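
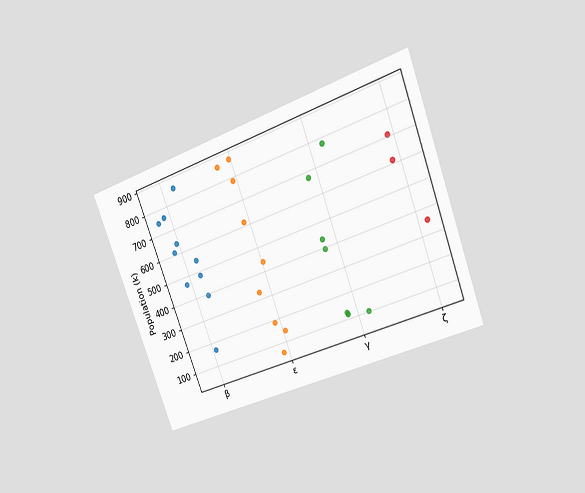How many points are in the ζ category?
The chart is tilted about 20° counter-clockwise and viewed at a slight angle. Counting the markers in the ζ column gives 3.

3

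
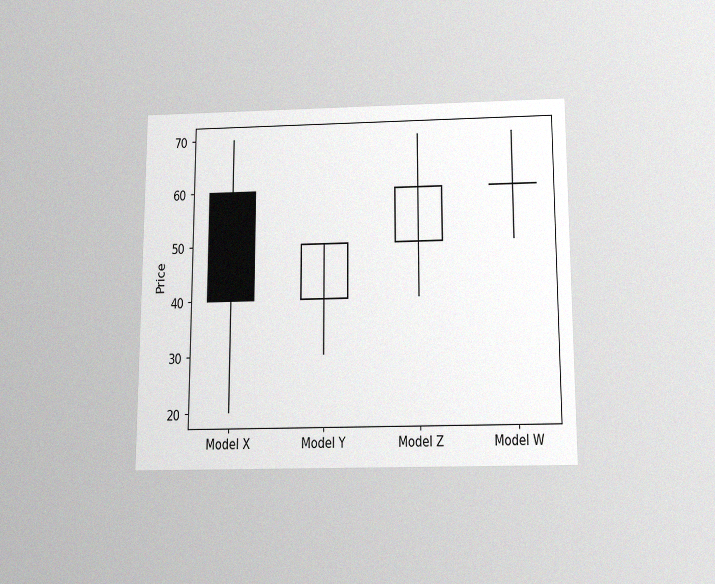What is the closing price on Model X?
40

The chart is viewed slightly from below, with some photo noise. The Model X candle closes at 40.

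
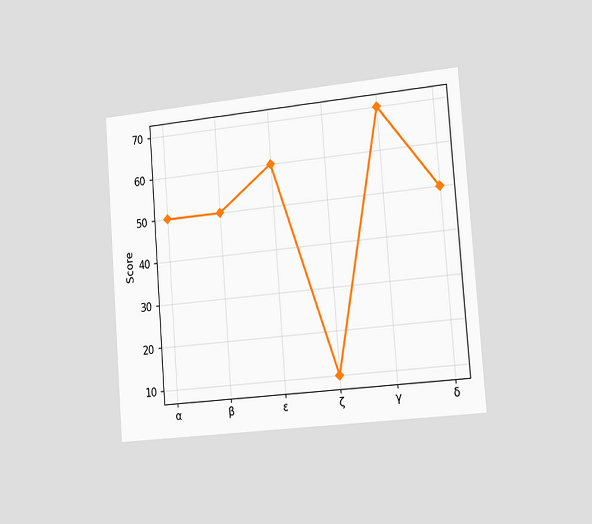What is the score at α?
50

The chart is tilted about 4° counter-clockwise and viewed slightly from the right. At α, the line is at 50.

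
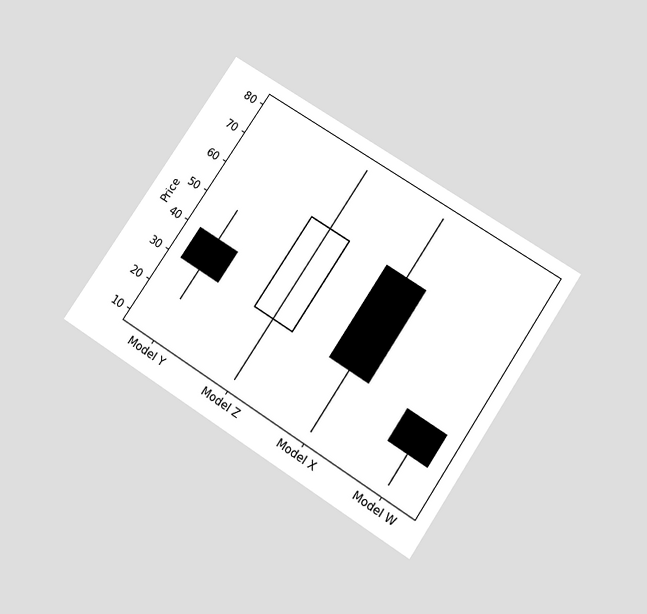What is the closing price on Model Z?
60

The chart is tilted about 33° clockwise and viewed slightly from below. The Model Z candle closes at 60.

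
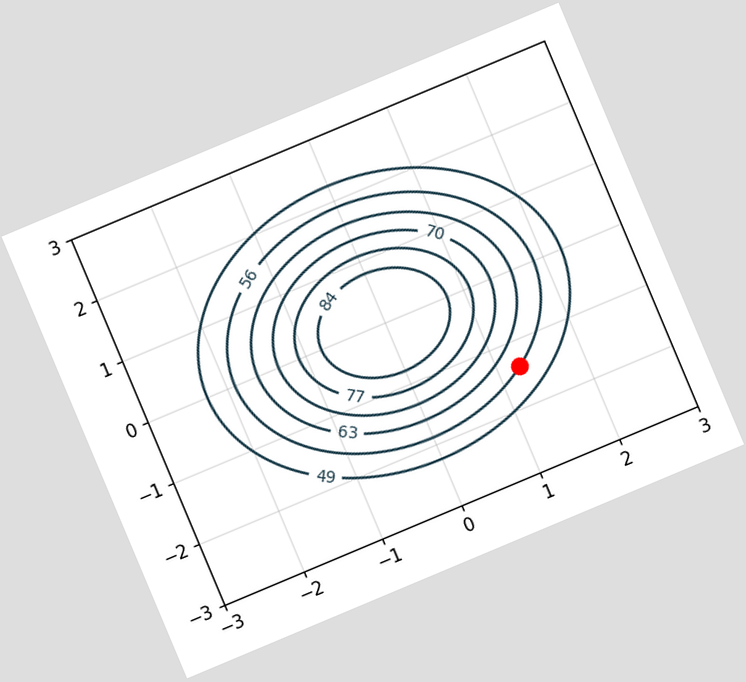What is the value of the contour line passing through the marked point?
56

The chart is tilted about 23° counter-clockwise. The marked point sits on the contour labelled 56.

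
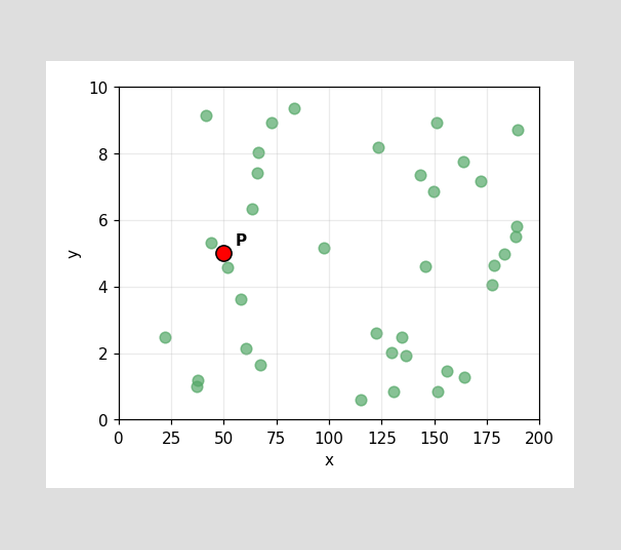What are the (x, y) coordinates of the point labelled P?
(50, 5)

Following the gridlines from P to each axis, P sits at (50, 5).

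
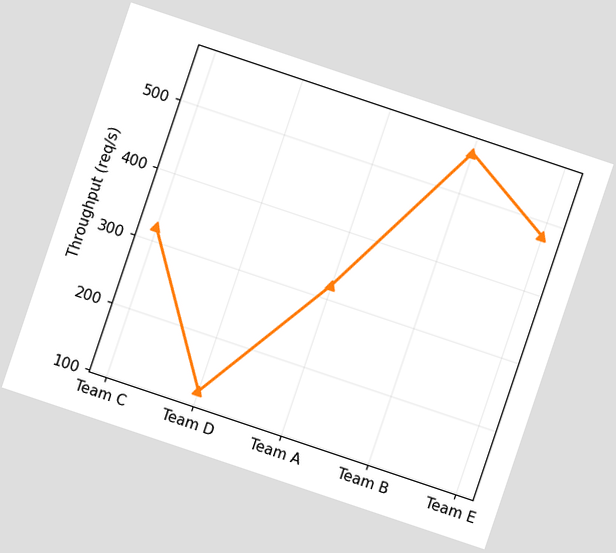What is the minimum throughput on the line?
The chart is tilted about 19° clockwise. The lowest point is at Team D, and reading across to the y-axis gives 120req/s.

120req/s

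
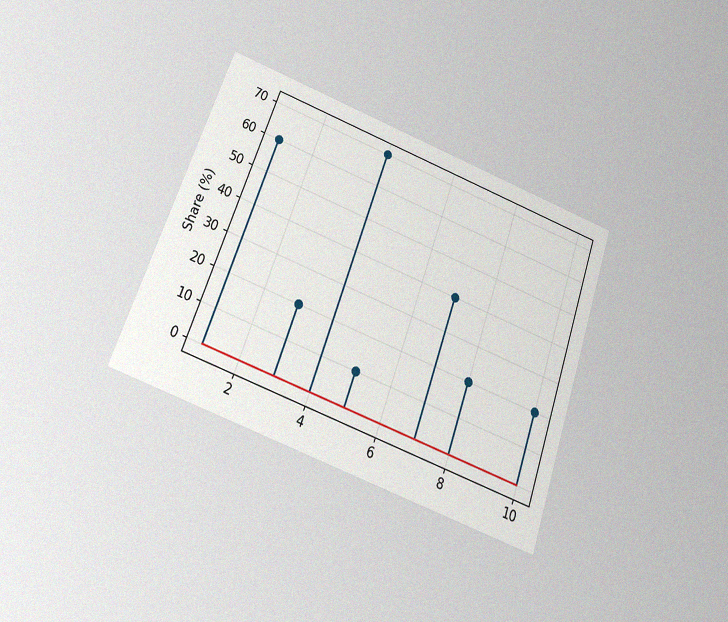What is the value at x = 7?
40%

The chart is tilted about 20° clockwise and viewed slightly from below, with some photo noise. The stem at x=7 reaches 40%.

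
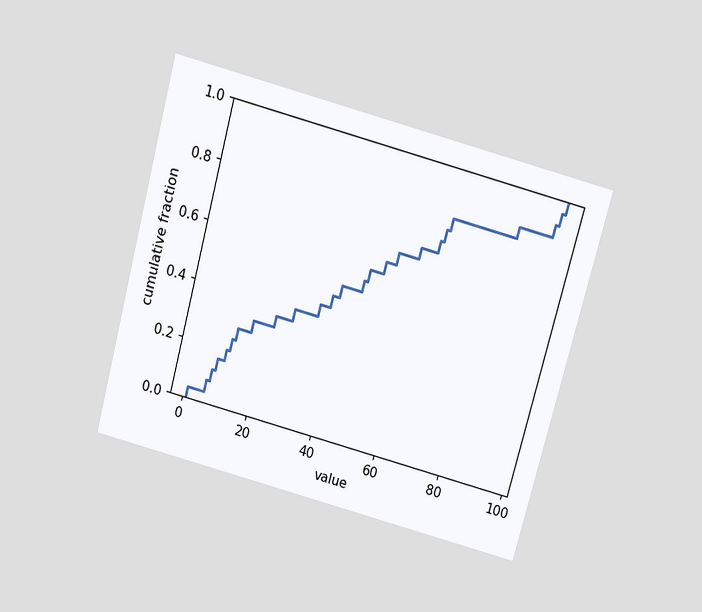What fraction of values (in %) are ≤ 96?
The chart is tilted about 15° clockwise and viewed slightly from above. At x=96 the ECDF step is at 96%.

96%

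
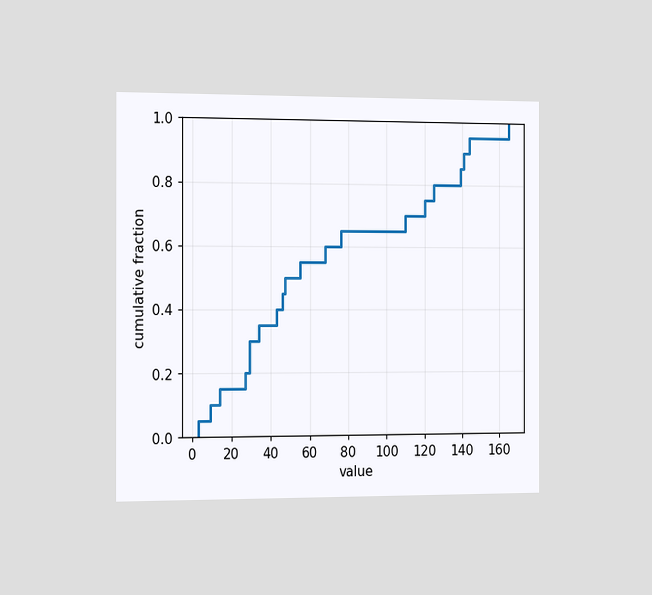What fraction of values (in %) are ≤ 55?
55%

The chart is viewed slightly from the left. At x=55 the ECDF step is at 55%.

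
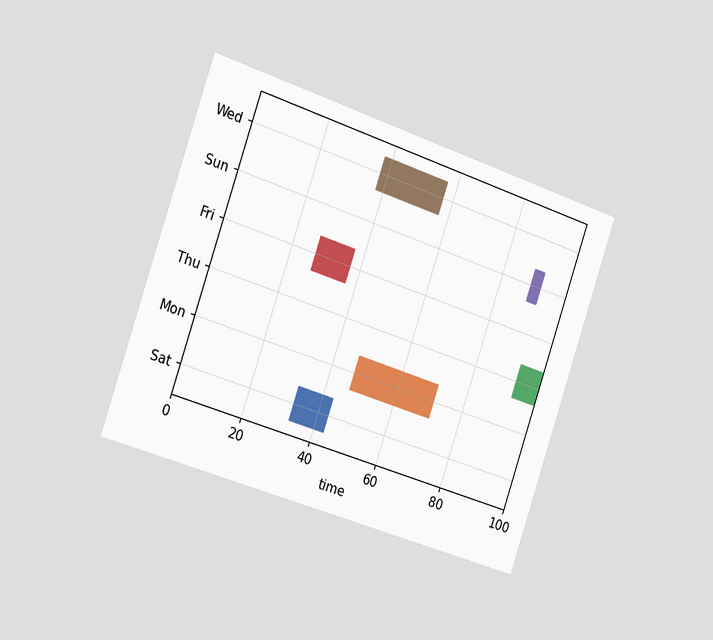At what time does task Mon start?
The chart is tilted about 19° clockwise and viewed slightly from the left. The Mon bar begins at t=47.

47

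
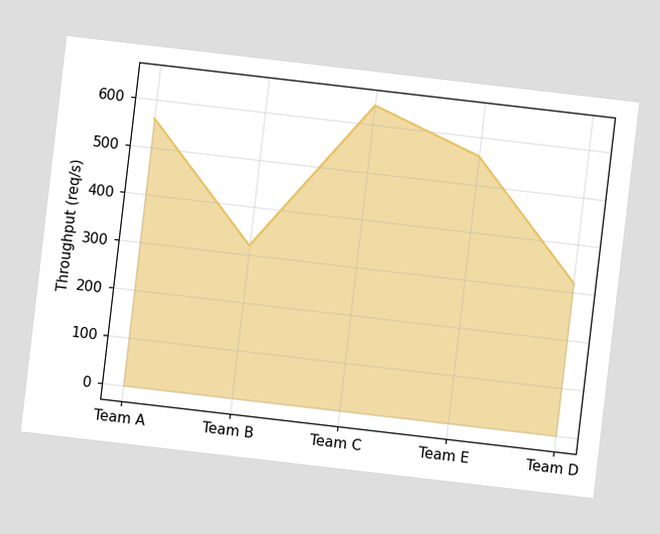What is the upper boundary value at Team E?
The chart is tilted about 7° clockwise. At Team E the upper boundary is at 560req/s.

560req/s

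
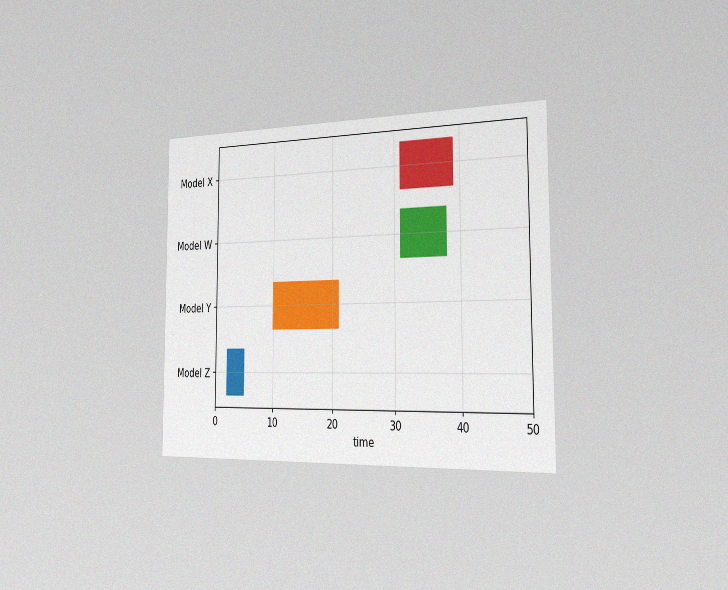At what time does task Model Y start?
The chart is viewed slightly from the right, with some photo noise. The Model Y bar begins at t=10.

10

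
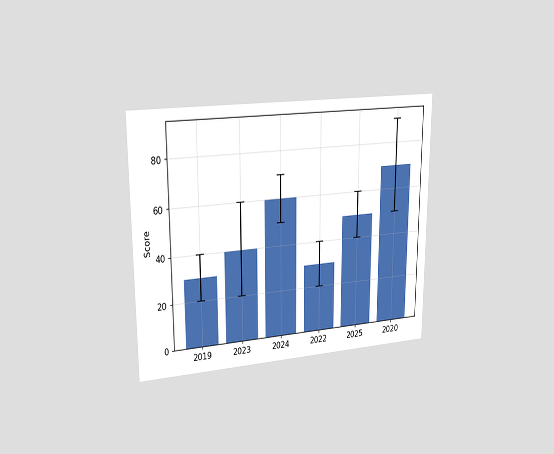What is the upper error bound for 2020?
The chart is viewed slightly from the left. The 2020 bar's upper whisker reaches 90.

90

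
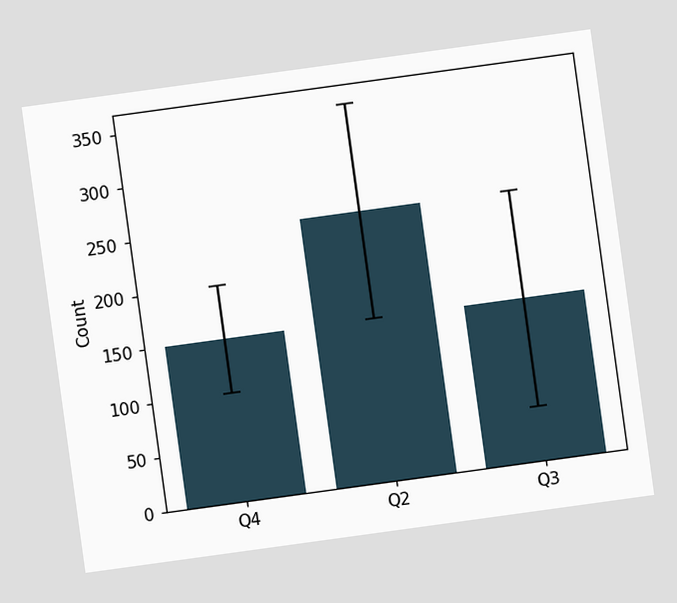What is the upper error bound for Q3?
The chart is tilted about 8° counter-clockwise. The Q3 bar's upper whisker reaches 250.

250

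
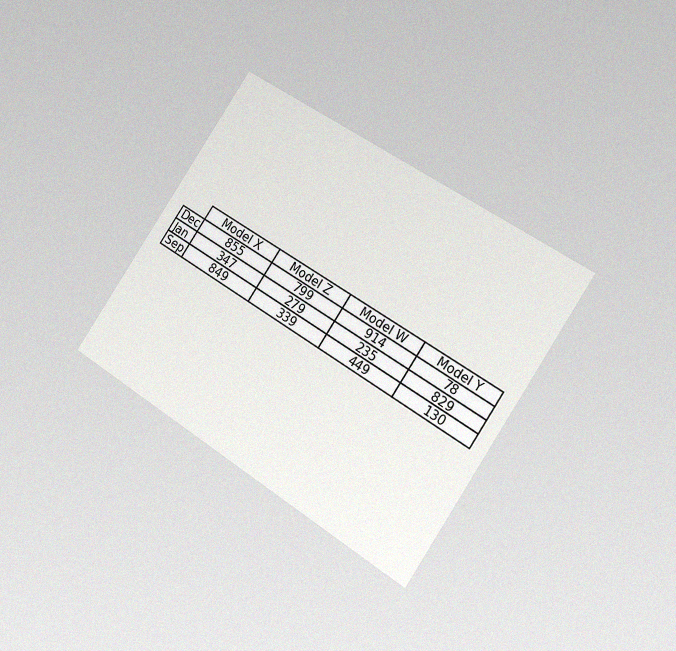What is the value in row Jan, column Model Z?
279

The chart is tilted about 33° clockwise and viewed slightly from the right, with some photo noise. The (Jan, Model Z) cell reads 279.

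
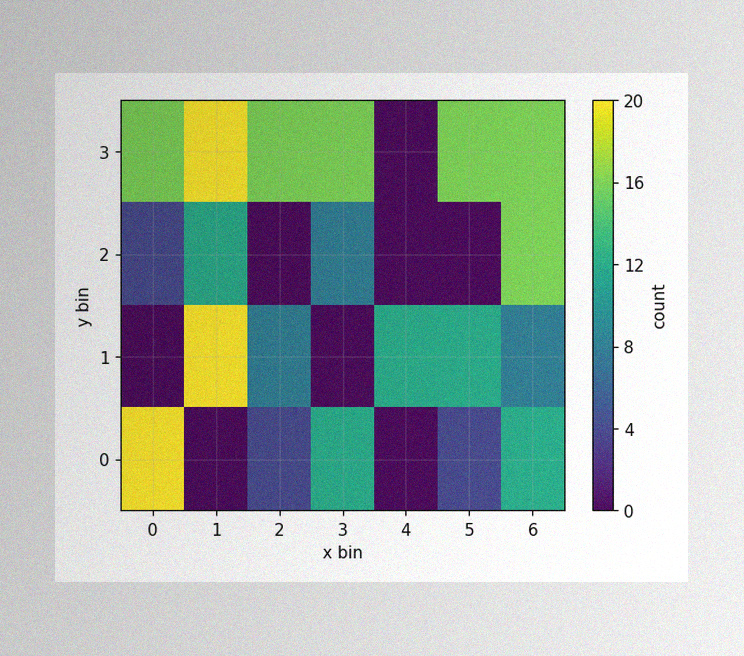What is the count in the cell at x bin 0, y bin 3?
The image has some photo noise and uneven lighting. Matching the cell (0, 3) against the colorbar gives 16.

16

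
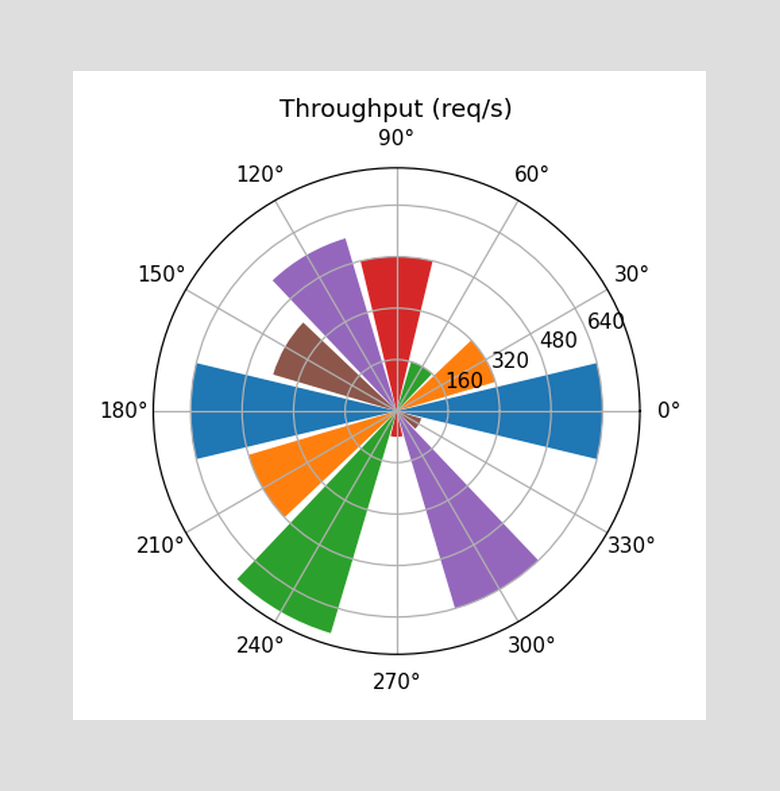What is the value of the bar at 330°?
The bar at 330° reaches 80req/s on the radial axis.

80req/s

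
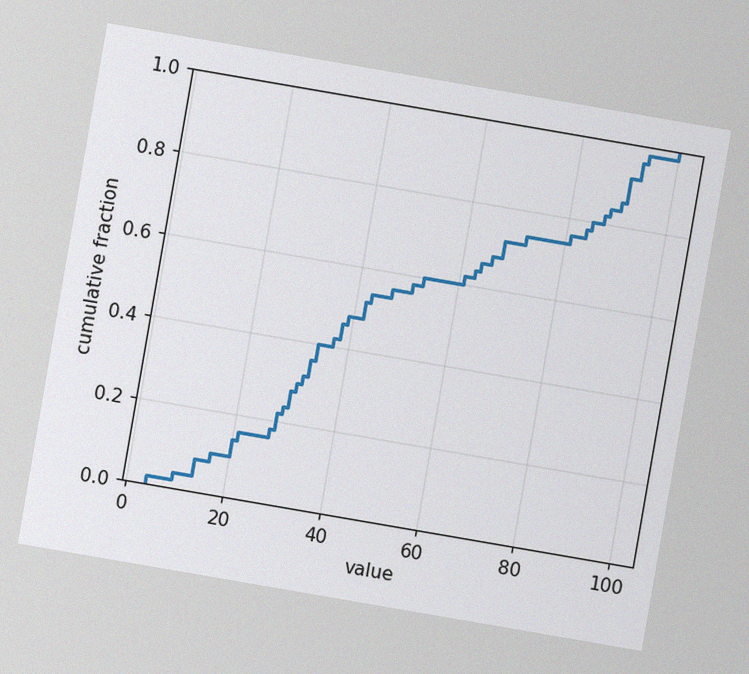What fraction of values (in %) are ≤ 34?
40%

The chart is tilted about 10° clockwise, with some photo noise. At x=34 the ECDF step is at 40%.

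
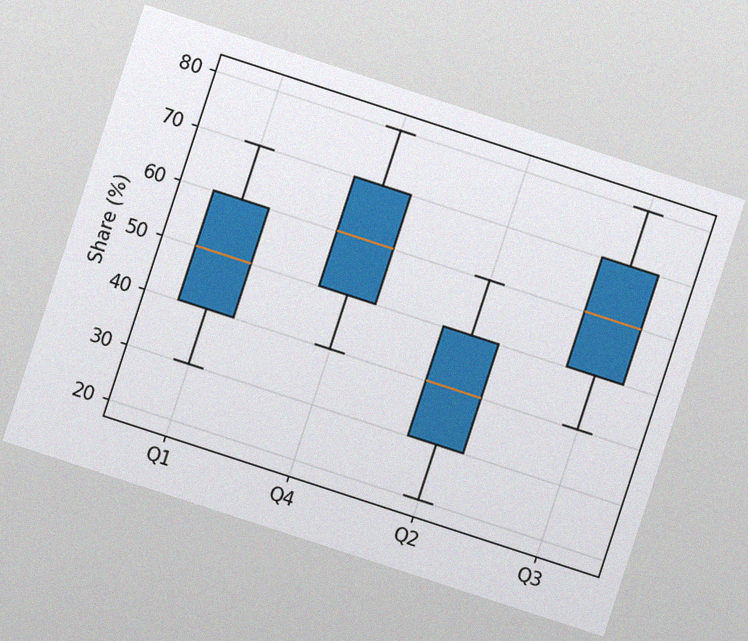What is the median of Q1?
The chart is tilted about 18° clockwise, with some photo noise. The median line in the Q1 box sits at 50%.

50%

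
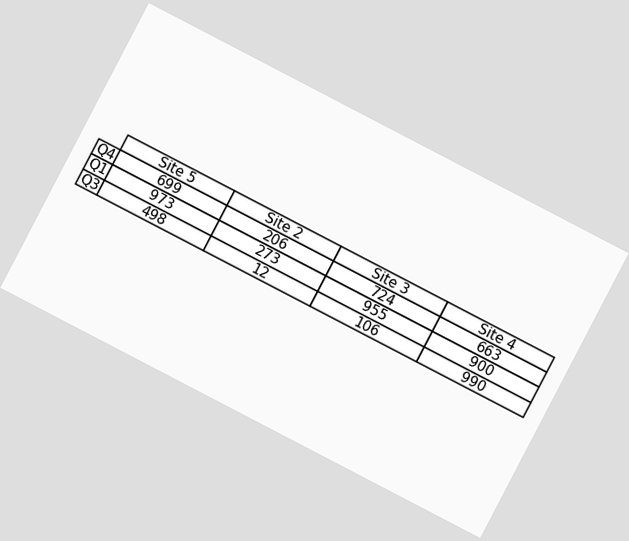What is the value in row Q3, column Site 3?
106

The chart is tilted about 28° clockwise. The (Q3, Site 3) cell reads 106.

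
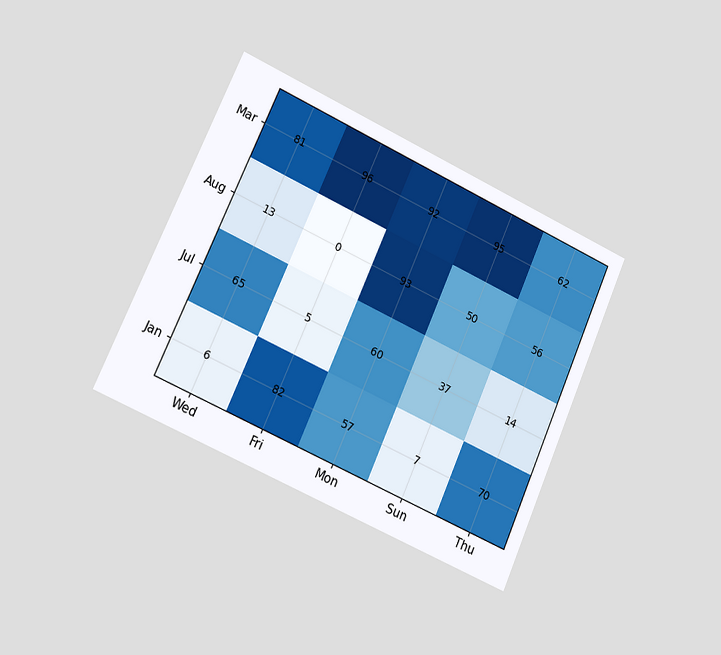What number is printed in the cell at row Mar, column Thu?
The chart is tilted about 24° clockwise and viewed slightly from the left. The (Mar, Thu) cell reads 62.

62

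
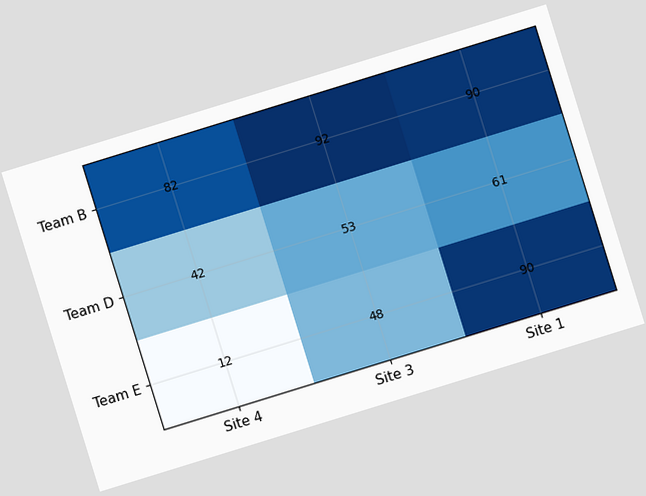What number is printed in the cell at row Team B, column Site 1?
90

The chart is tilted about 17° counter-clockwise. The (Team B, Site 1) cell reads 90.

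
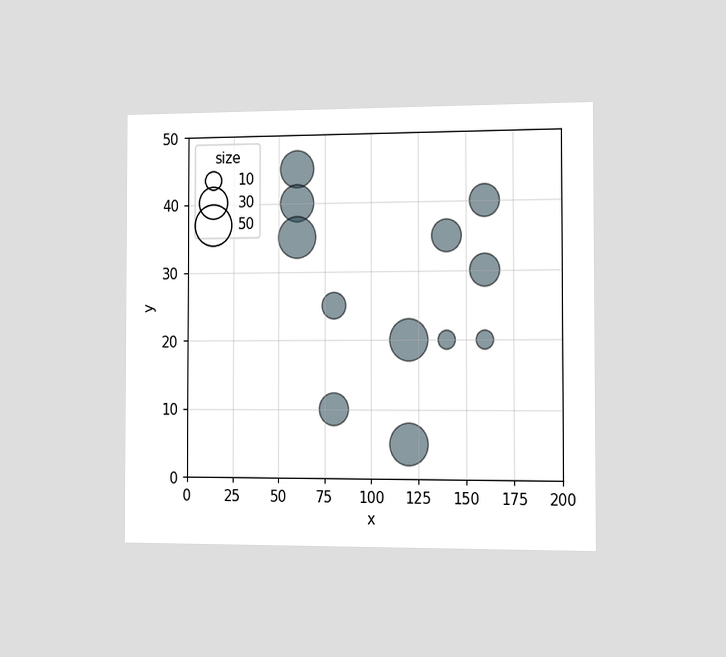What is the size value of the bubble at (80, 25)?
The chart is viewed slightly from the right. Matching the bubble at (80, 25) against the size legend gives 20.

20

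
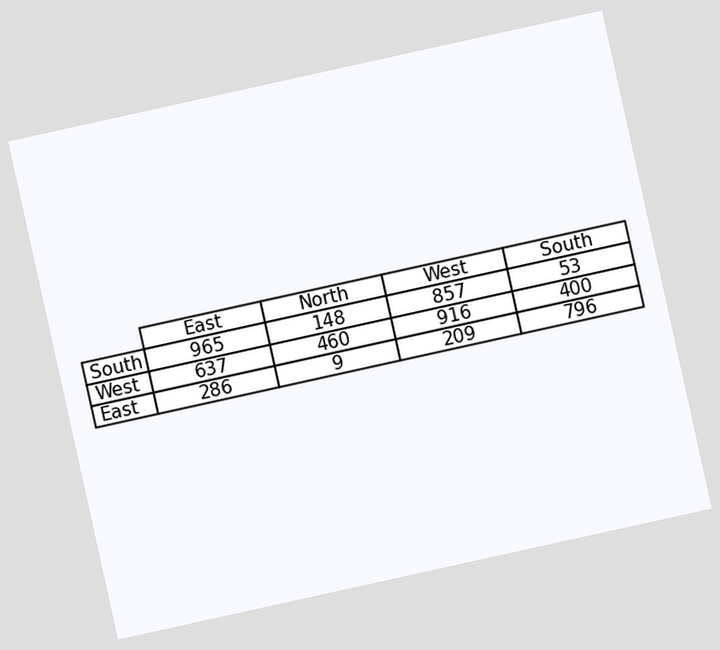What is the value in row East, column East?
The chart is tilted about 12° counter-clockwise. The (East, East) cell reads 286.

286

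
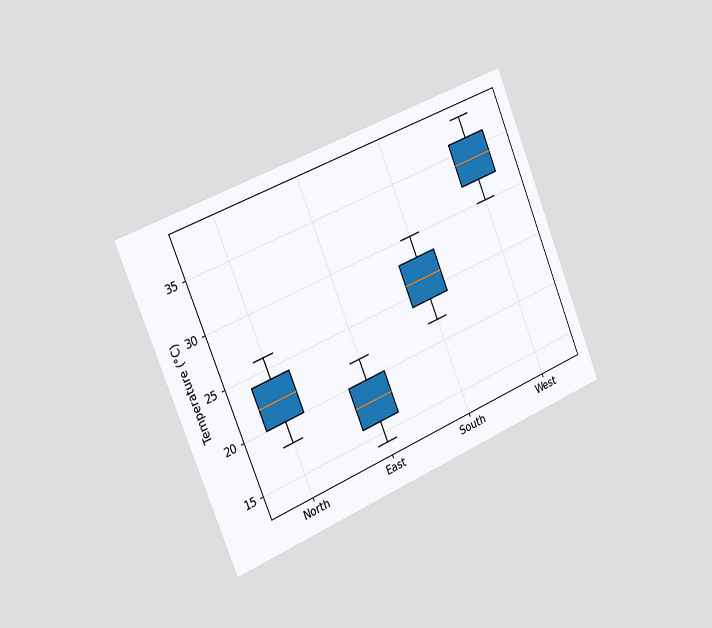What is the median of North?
22°C

The chart is tilted about 22° counter-clockwise and viewed slightly from the left. The median line in the North box sits at 22°C.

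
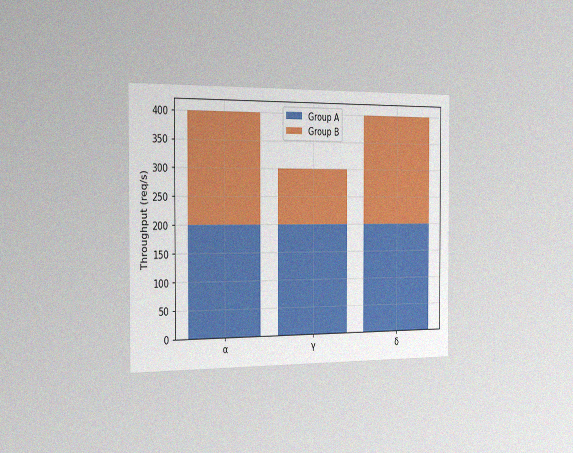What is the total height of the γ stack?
300req/s

The chart is viewed slightly from the left, with some photo noise. The γ stack's top reaches 300req/s on the y-axis.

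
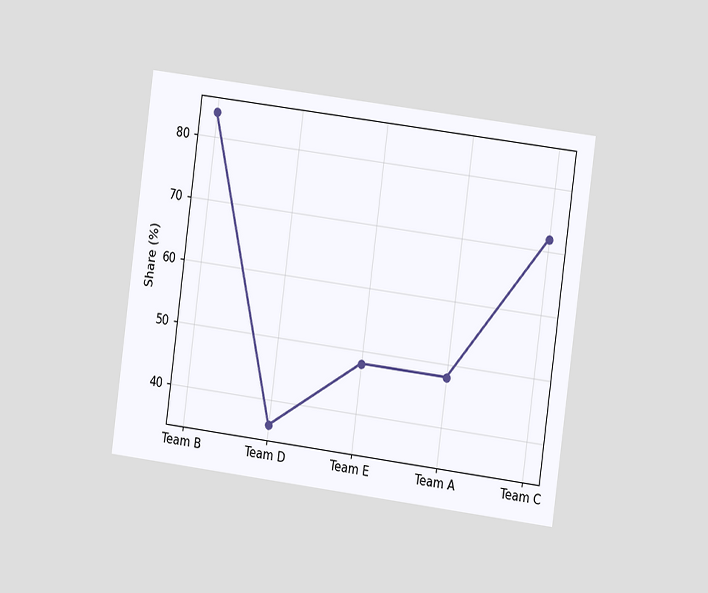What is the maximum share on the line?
The chart is tilted about 8° clockwise and viewed slightly from the right. The highest point is at Team B, and reading across to the y-axis gives 84%.

84%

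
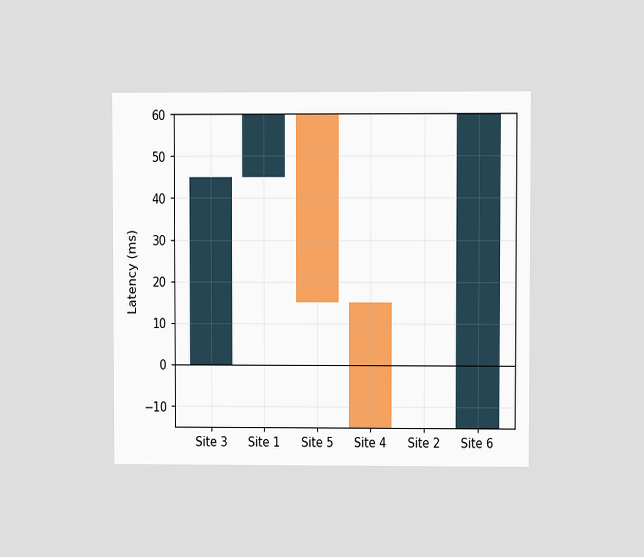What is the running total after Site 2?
The chart is viewed at a slight angle. After Site 2 the running total reaches -15ms.

-15ms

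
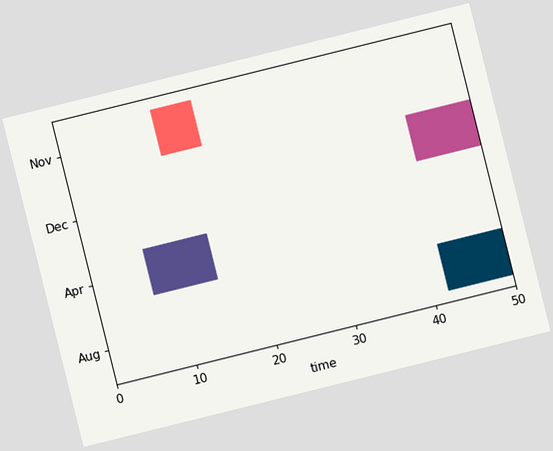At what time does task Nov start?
The chart is tilted about 14° counter-clockwise. The Nov bar begins at t=12.

12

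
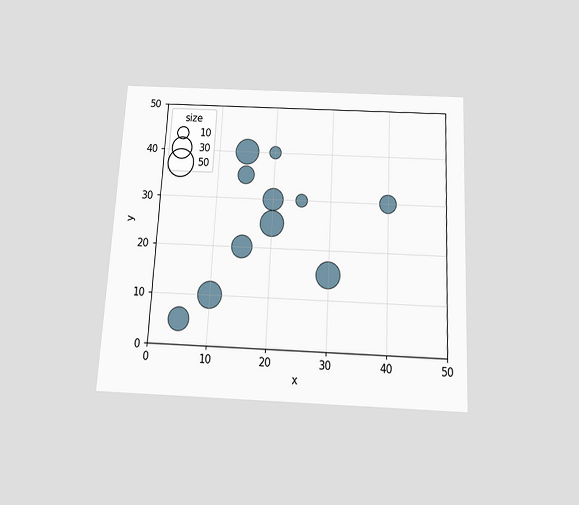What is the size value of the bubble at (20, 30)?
30

The chart is tilted about 3° clockwise and viewed slightly from below. Matching the bubble at (20, 30) against the size legend gives 30.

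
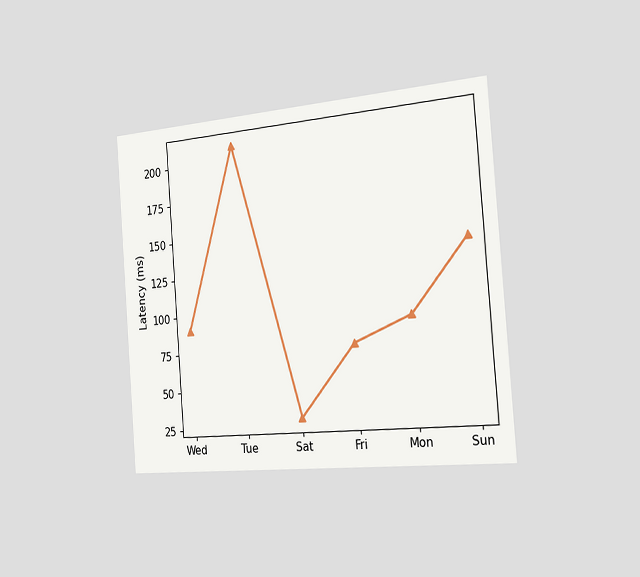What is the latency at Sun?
135ms

The chart is tilted about 4° counter-clockwise and viewed slightly from the right. At Sun, the line is at 135ms.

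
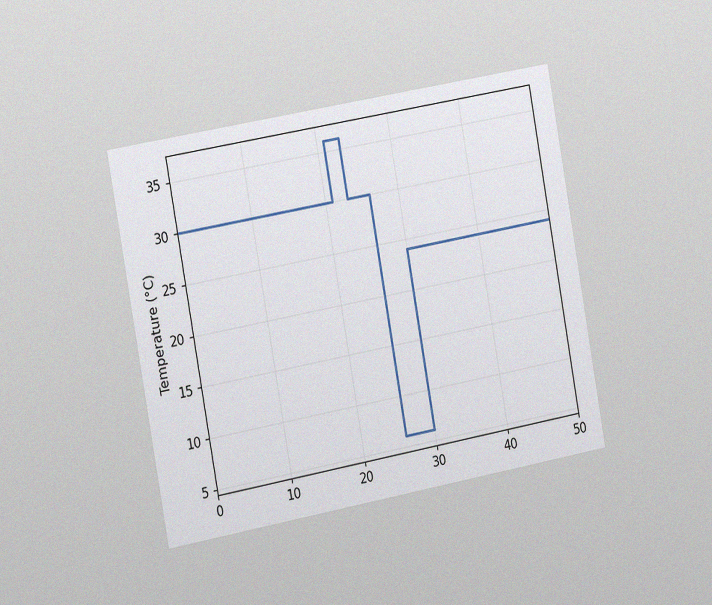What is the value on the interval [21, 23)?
36°C

The chart is tilted about 10° counter-clockwise and viewed slightly from the left, with some photo noise. On [21, 23) the step sits at 36°C.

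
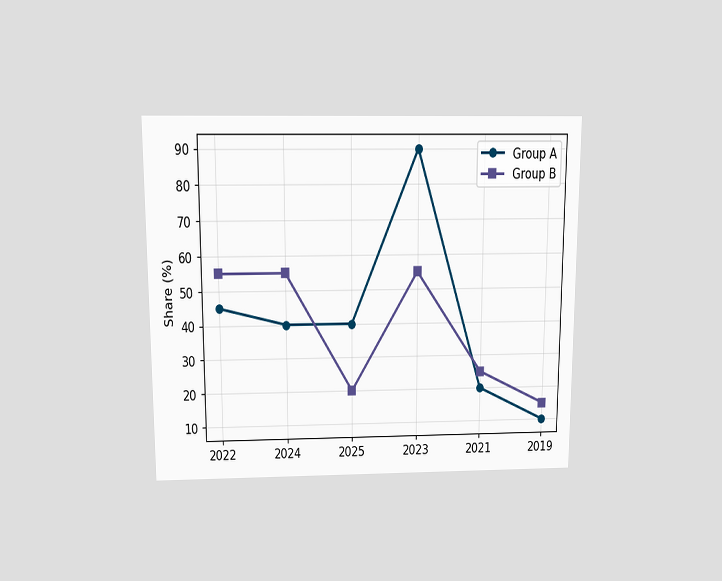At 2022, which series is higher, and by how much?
Group B, by 10%

The chart is viewed slightly from above. At 2022, Group B sits above the other line by 10%.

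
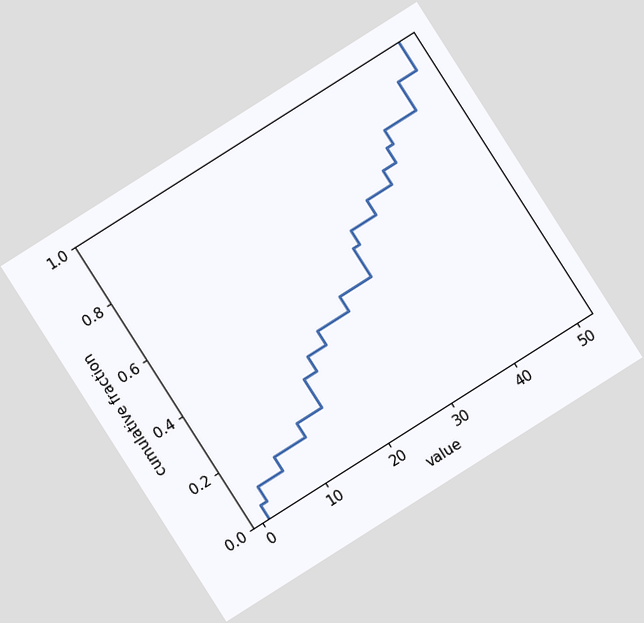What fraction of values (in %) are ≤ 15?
The chart is tilted about 32° counter-clockwise. At x=15 the ECDF step is at 30%.

30%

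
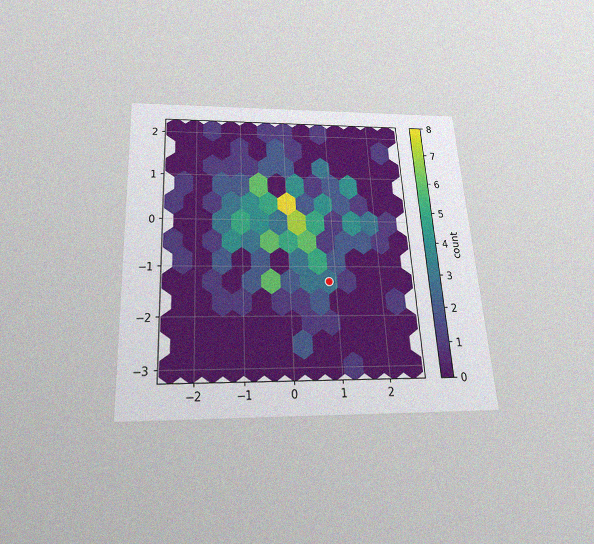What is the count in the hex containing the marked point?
The chart is tilted about 3° counter-clockwise and viewed slightly from below, with some photo noise. The marked hex reads 3 on the colorbar.

3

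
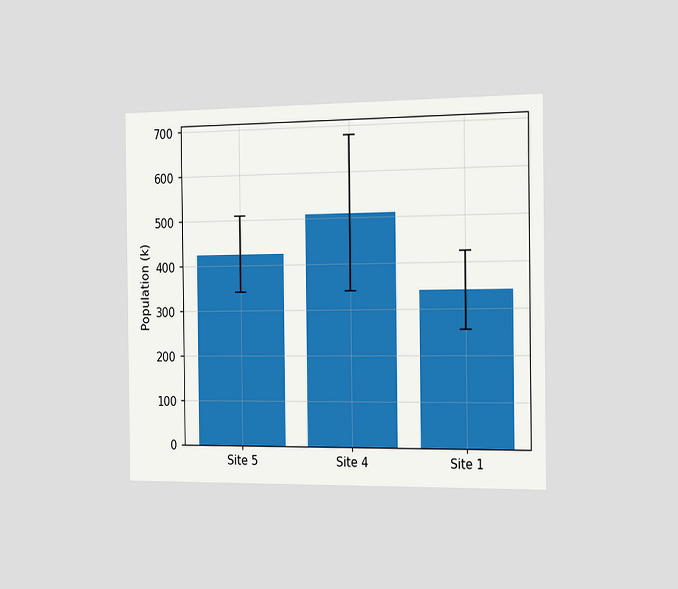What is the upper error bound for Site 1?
425k

The chart is viewed slightly from the right. The Site 1 bar's upper whisker reaches 425k.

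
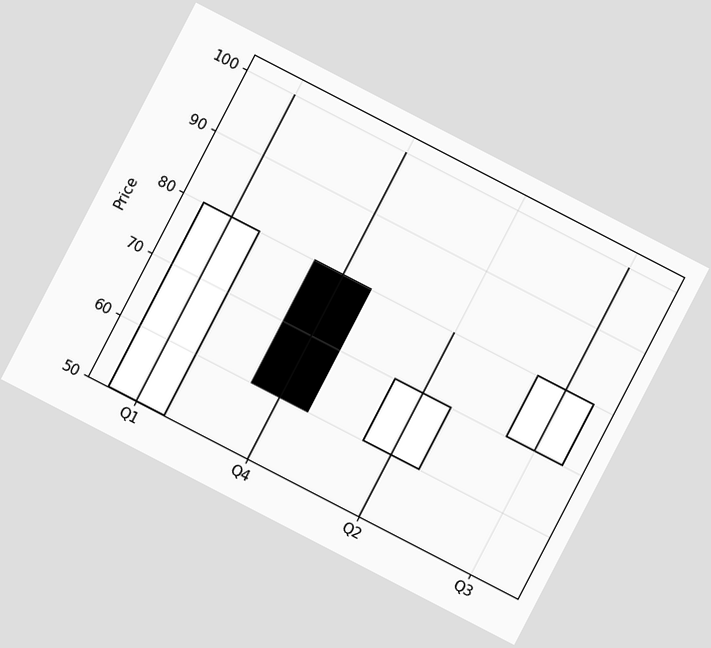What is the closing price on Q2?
The chart is tilted about 27° clockwise. The Q2 candle closes at 70.

70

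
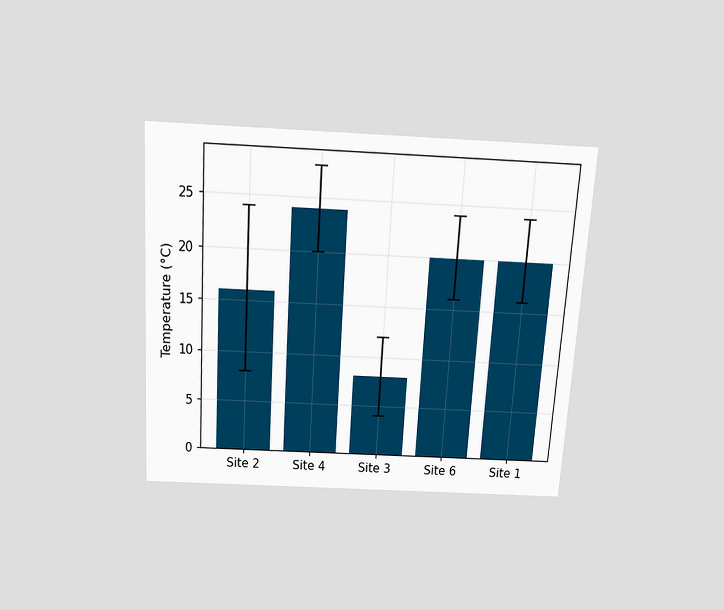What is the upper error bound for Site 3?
The chart is tilted about 4° clockwise and viewed slightly from above. The Site 3 bar's upper whisker reaches 12°C.

12°C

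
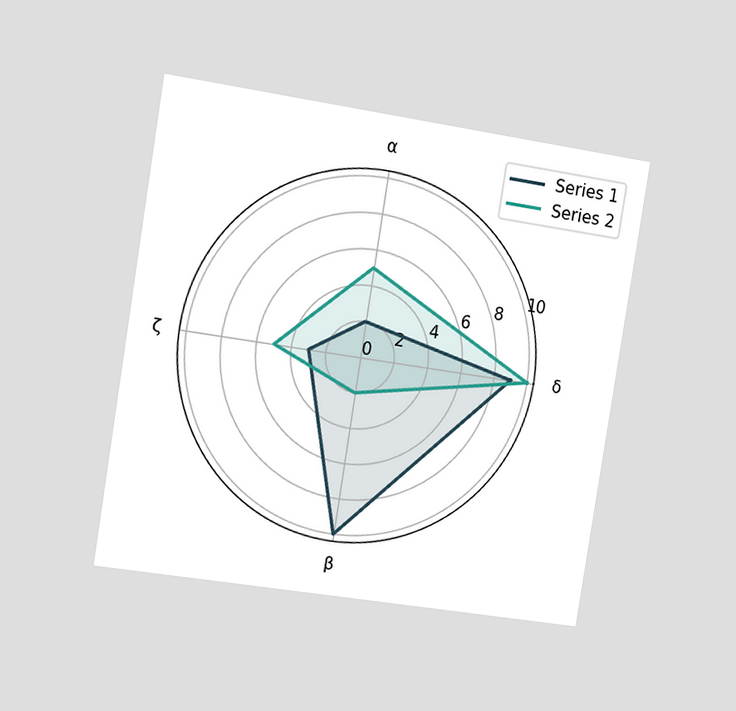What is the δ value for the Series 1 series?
The chart is tilted about 9° clockwise and viewed slightly from the left. On the δ axis, Series 1 reaches 9.

9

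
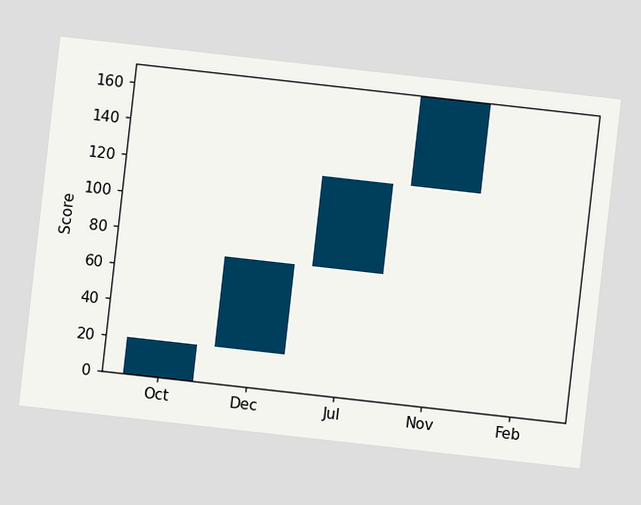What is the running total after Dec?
70

The chart is tilted about 6° clockwise. After Dec the running total reaches 70.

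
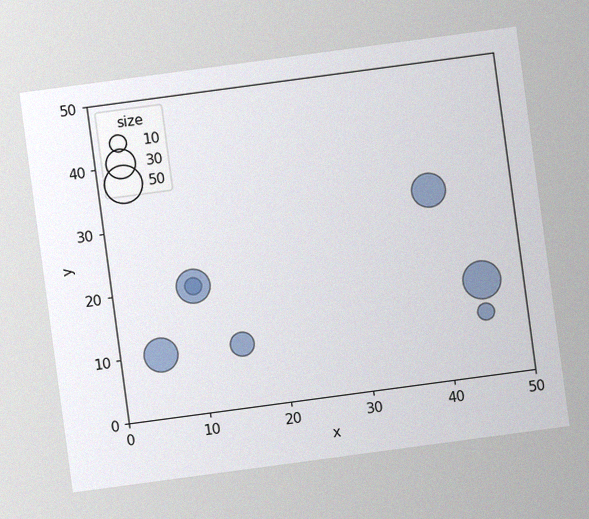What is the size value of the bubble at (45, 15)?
The chart is tilted about 8° counter-clockwise, with some photo noise. Matching the bubble at (45, 15) against the size legend gives 50.

50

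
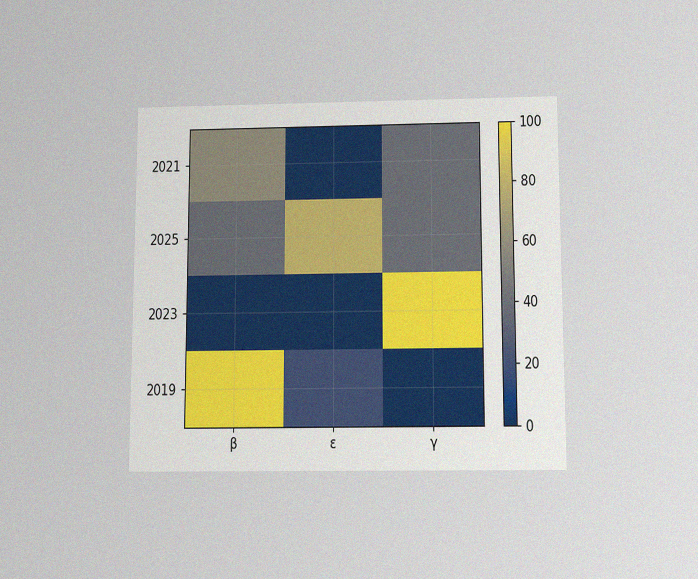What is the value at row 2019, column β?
100

The chart is viewed slightly from below, with some photo noise. Matching cell (2019, β) against the colorbar gives 100.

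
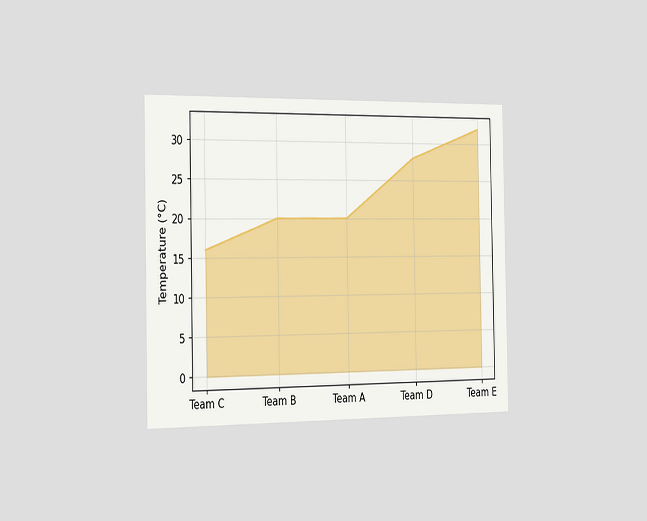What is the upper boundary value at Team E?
32°C

The chart is viewed slightly from the left. At Team E the upper boundary is at 32°C.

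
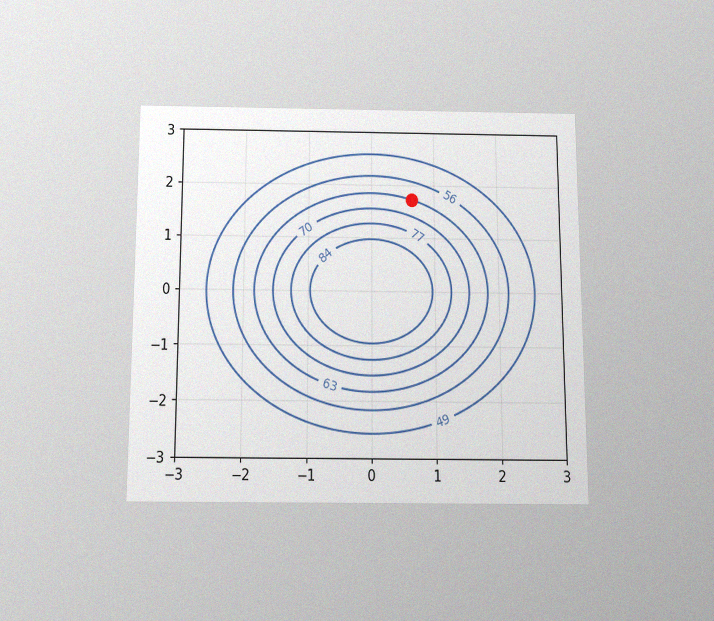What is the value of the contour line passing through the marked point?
63

The chart is viewed slightly from below, with some photo noise. The marked point sits on the contour labelled 63.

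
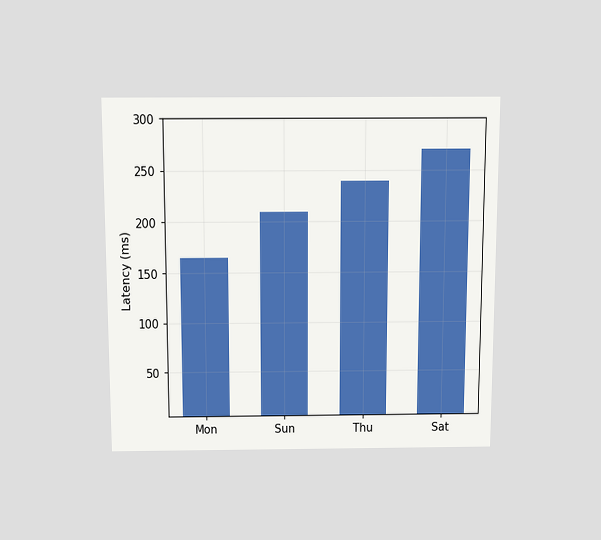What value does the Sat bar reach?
The chart is viewed slightly from above. Reading along the chart's y-axis, the Sat bar reaches 270ms.

270ms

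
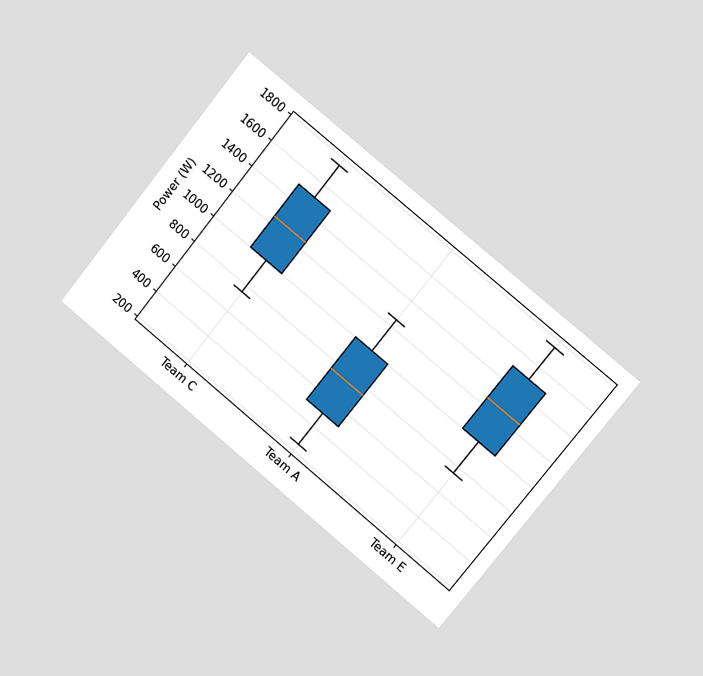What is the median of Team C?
1250W

The chart is tilted about 39° clockwise and viewed at a slight angle. The median line in the Team C box sits at 1250W.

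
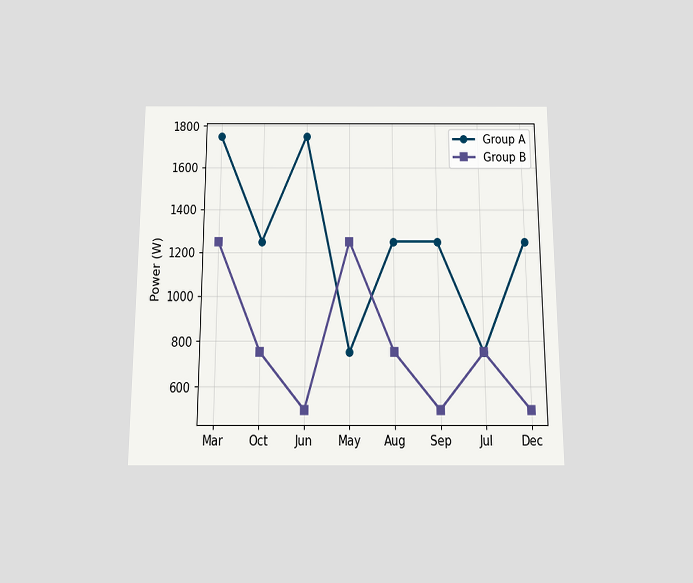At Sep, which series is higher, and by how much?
Group A, by 750W

The chart is viewed slightly from below. At Sep, Group A sits above the other line by 750W.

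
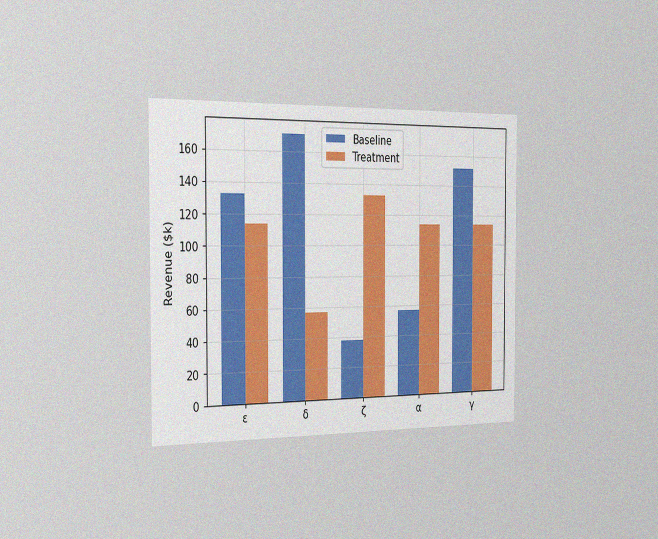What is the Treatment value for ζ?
The chart is viewed slightly from the left, with some photo noise. The Treatment bar at ζ reaches $133k on the y-axis.

$133k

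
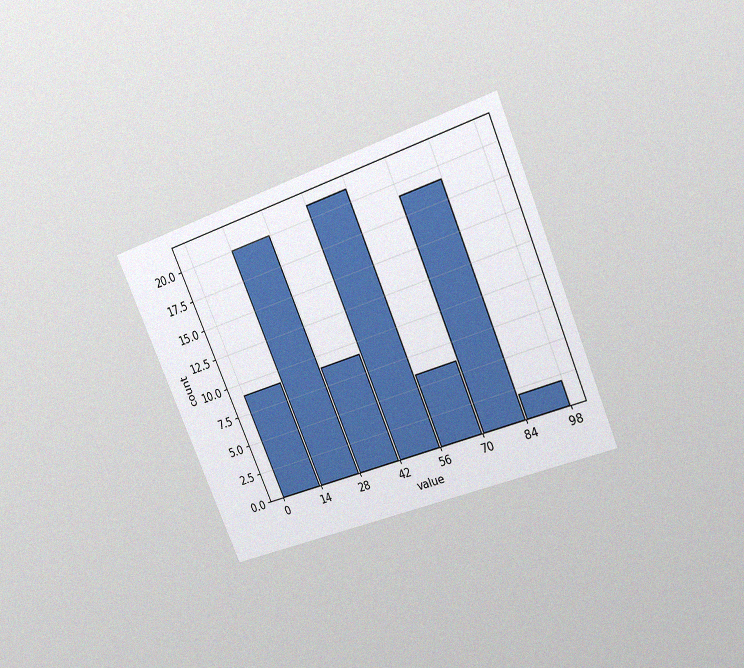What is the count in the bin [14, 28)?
The chart is tilted about 23° counter-clockwise and viewed at a slight angle, with some photo noise. The [14, 28) bin has height 20.

20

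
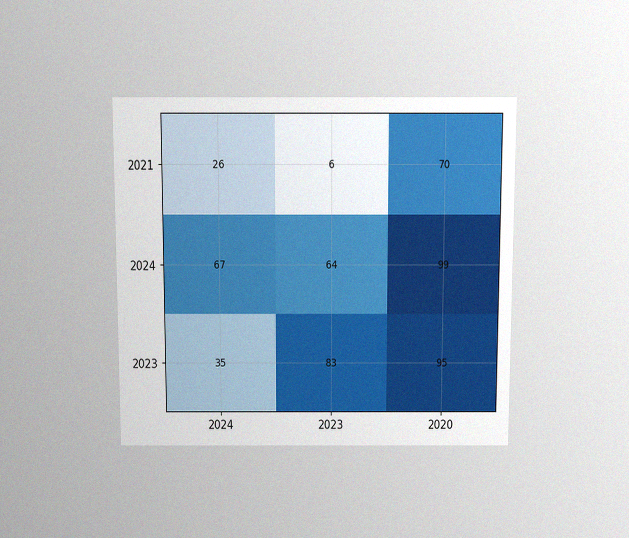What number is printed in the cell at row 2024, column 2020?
99

The chart is viewed slightly from above, with some photo noise. The (2024, 2020) cell reads 99.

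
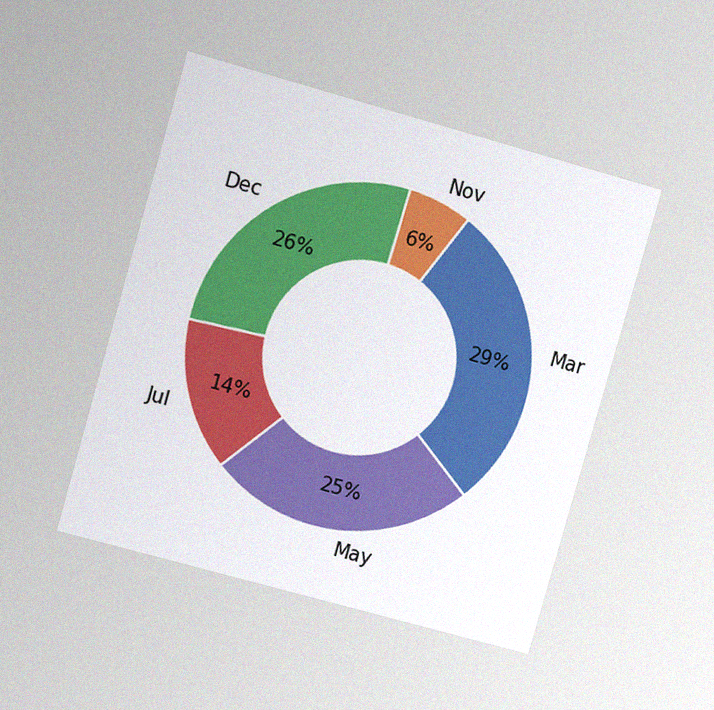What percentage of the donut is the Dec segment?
26%

The chart is tilted about 16° clockwise and viewed at a slight angle, with some photo noise. The Dec segment takes up 26% of the ring.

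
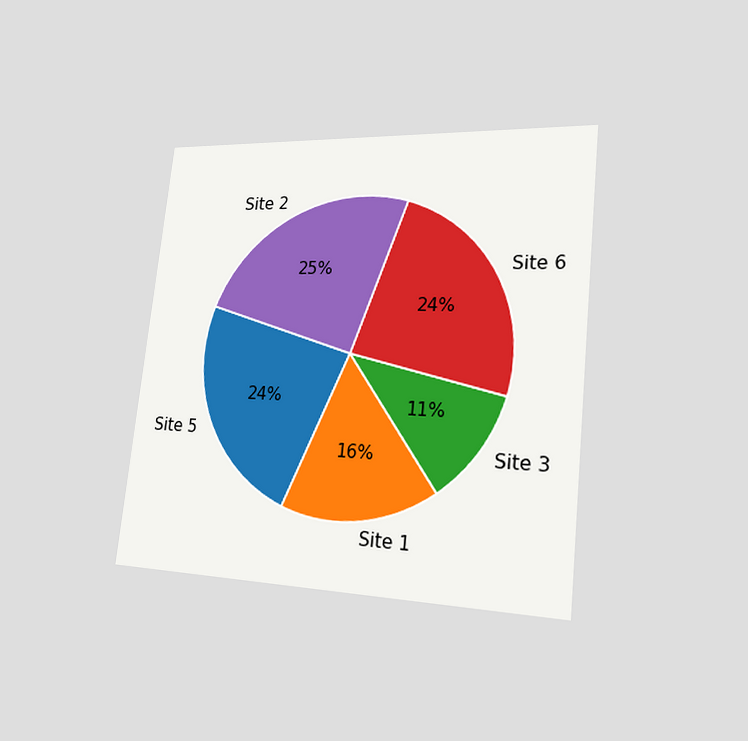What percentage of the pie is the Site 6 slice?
The chart is tilted about 6° clockwise and viewed slightly from the right. The Site 6 slice takes up 24% of the pie.

24%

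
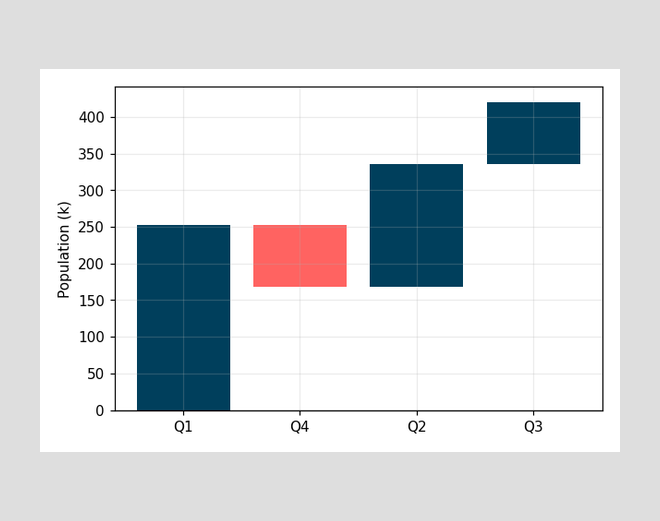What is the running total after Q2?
After Q2 the running total reaches 336k.

336k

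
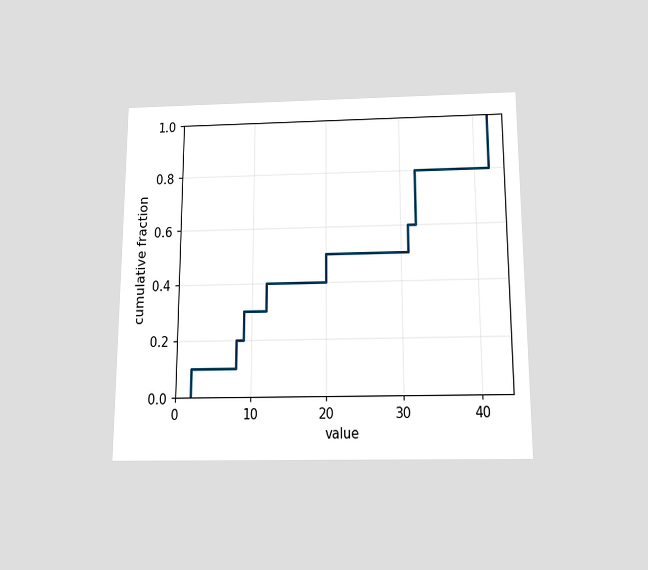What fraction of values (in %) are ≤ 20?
The chart is viewed slightly from below. At x=20 the ECDF step is at 50%.

50%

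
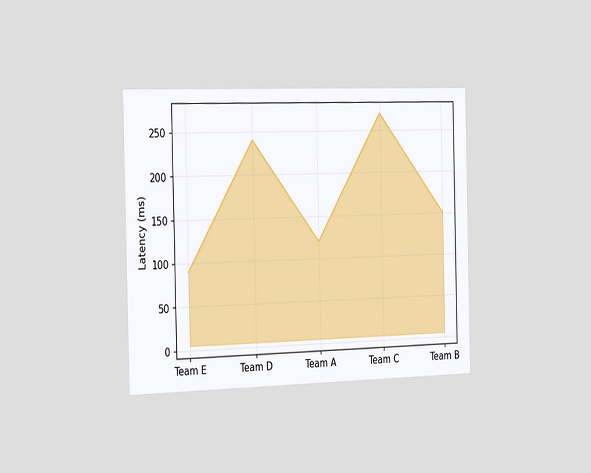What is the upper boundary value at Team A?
120ms

The chart is viewed slightly from the left. At Team A the upper boundary is at 120ms.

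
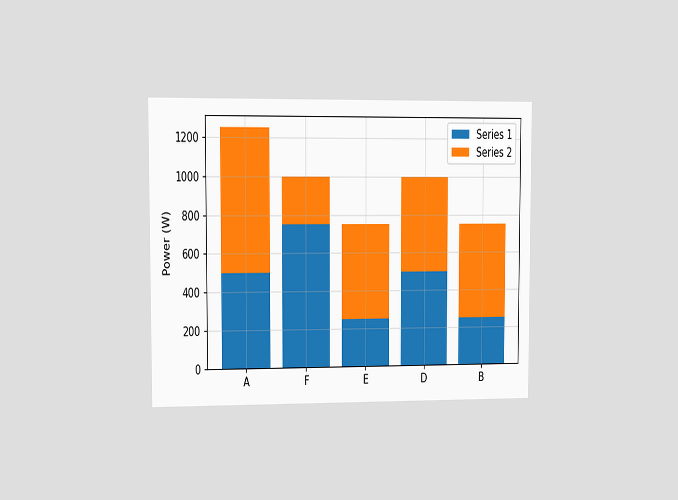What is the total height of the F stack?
1000W

The chart is viewed at a slight angle. The F stack's top reaches 1000W on the y-axis.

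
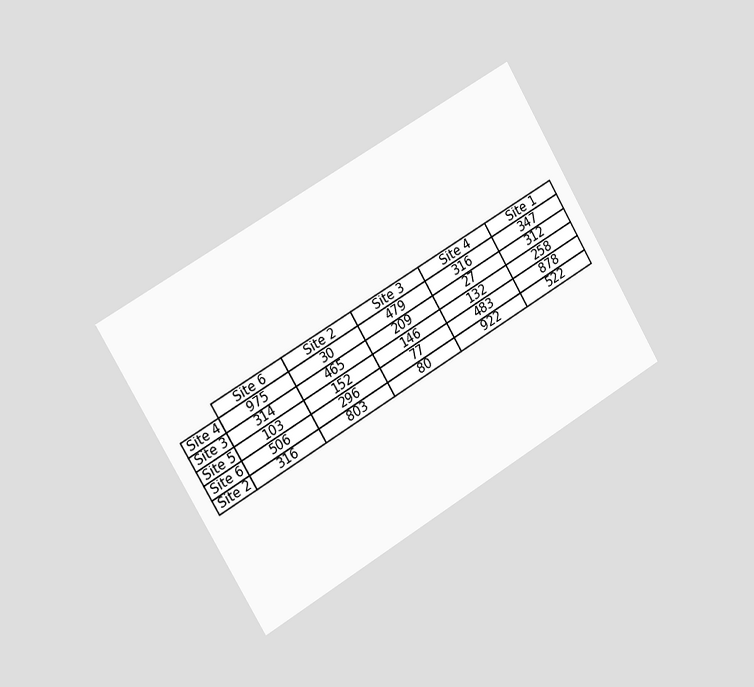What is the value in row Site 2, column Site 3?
80

The chart is tilted about 31° counter-clockwise and viewed slightly from the left. The (Site 2, Site 3) cell reads 80.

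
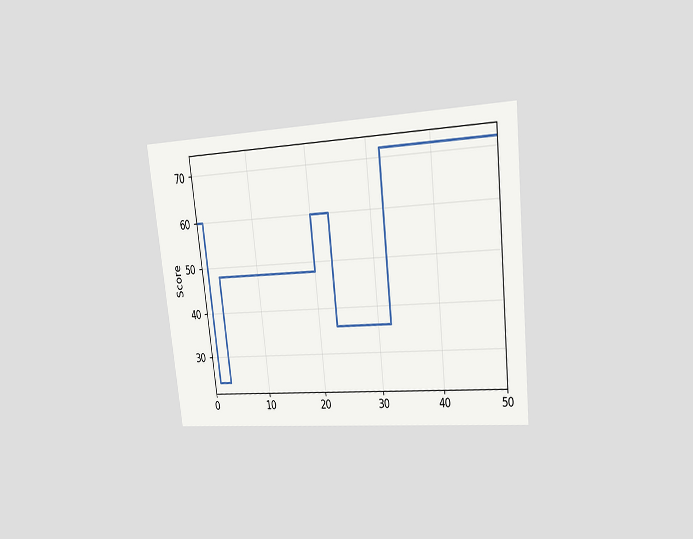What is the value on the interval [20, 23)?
The chart is tilted about 6° counter-clockwise and viewed at a slight angle. On [20, 23) the step sits at 60.

60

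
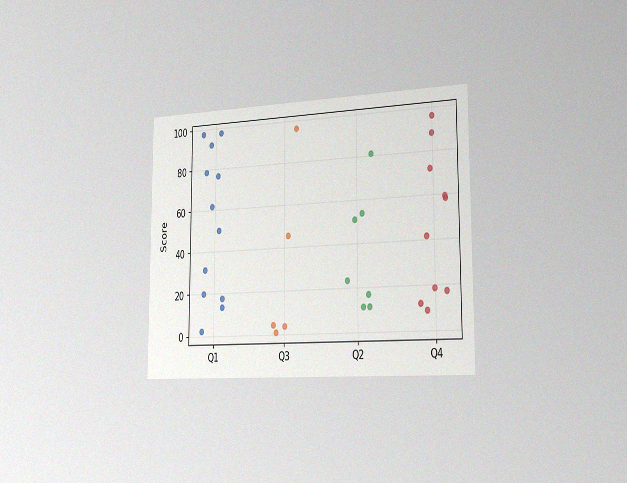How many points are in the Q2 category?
The chart is viewed slightly from the right, with some photo noise. Counting the markers in the Q2 column gives 7.

7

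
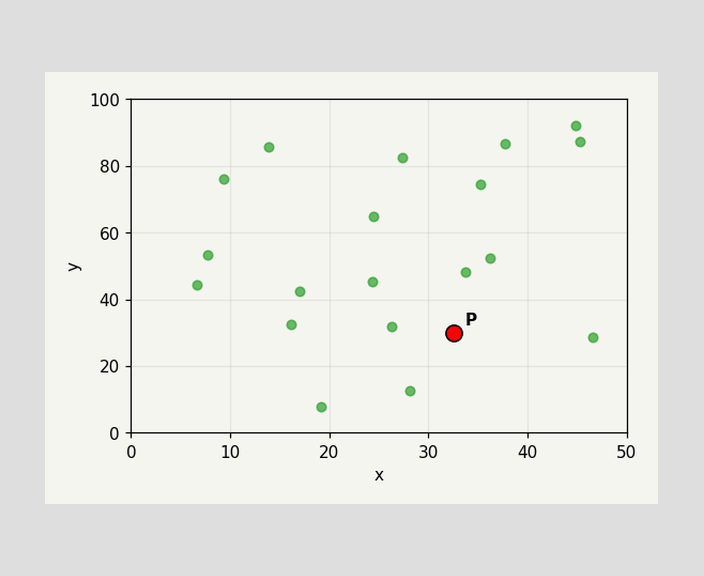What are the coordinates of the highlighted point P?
(32.5, 30)

Following the gridlines from P to each axis, P sits at (32.5, 30).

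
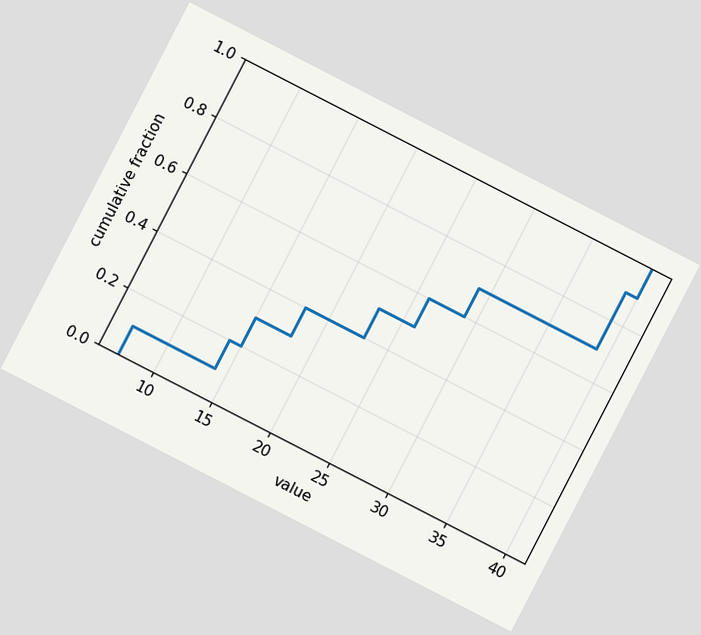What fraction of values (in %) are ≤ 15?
30%

The chart is tilted about 27° clockwise. At x=15 the ECDF step is at 30%.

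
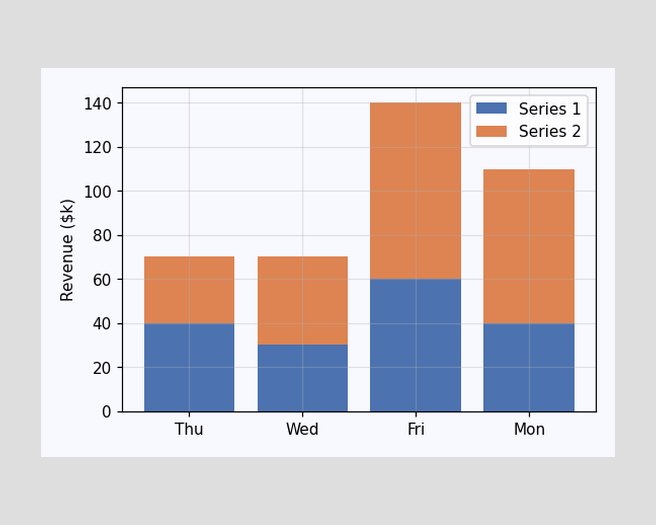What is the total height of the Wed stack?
$70k

The Wed stack's top reaches $70k on the y-axis.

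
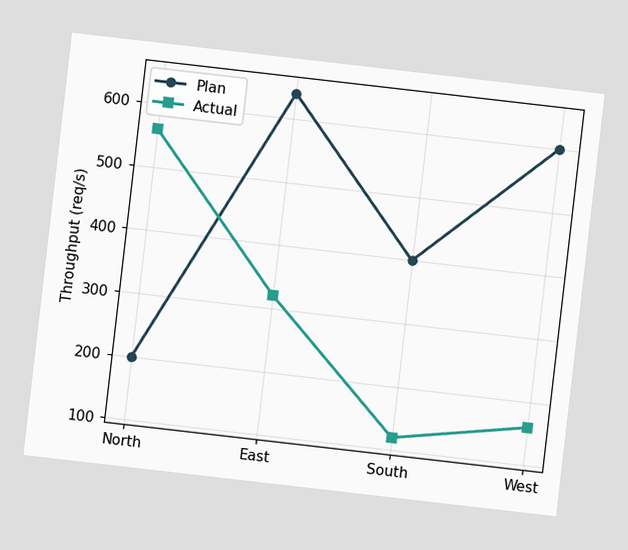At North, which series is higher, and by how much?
The chart is tilted about 7° clockwise. At North, Actual sits above the other line by 360req/s.

Actual, by 360req/s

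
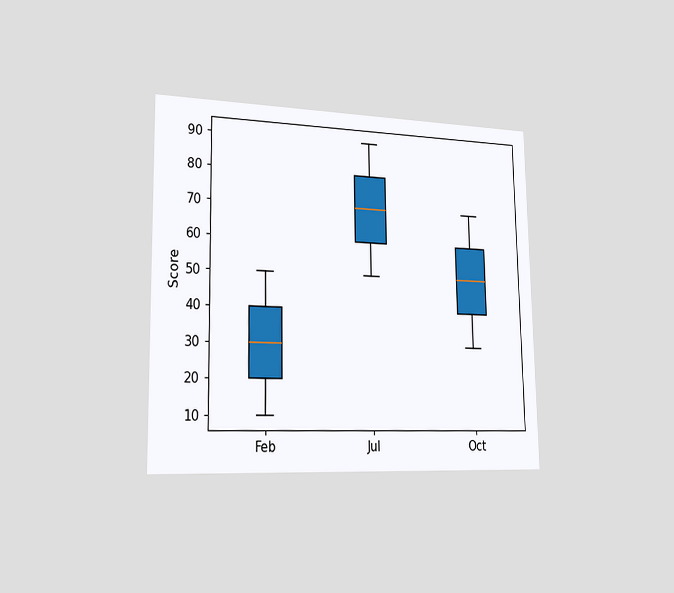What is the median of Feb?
The chart is viewed slightly from the left. The median line in the Feb box sits at 30.

30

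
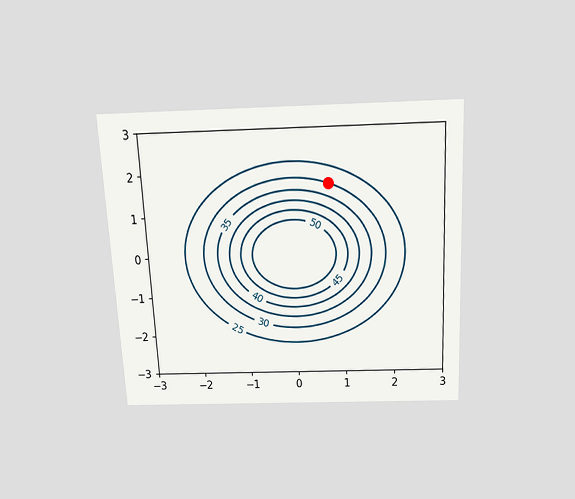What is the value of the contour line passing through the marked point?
The chart is tilted about 3° counter-clockwise and viewed slightly from above. The marked point sits on the contour labelled 30.

30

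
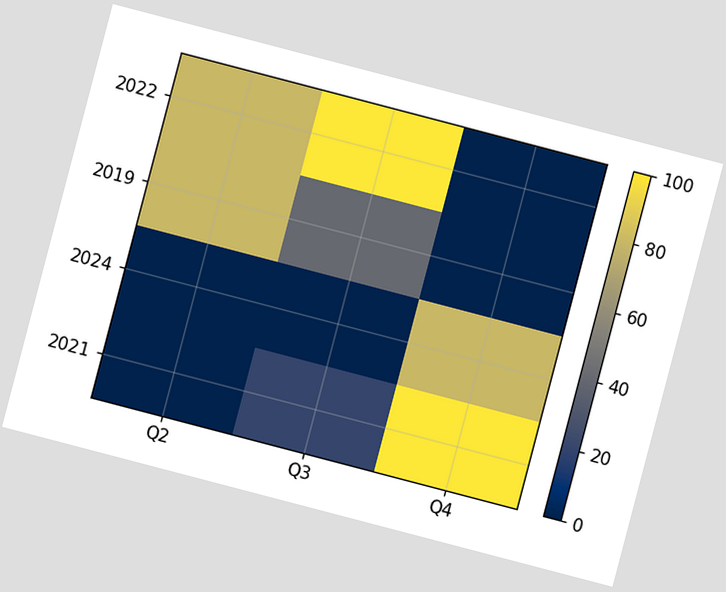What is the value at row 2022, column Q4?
The chart is tilted about 15° clockwise. Matching cell (2022, Q4) against the colorbar gives 0.

0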